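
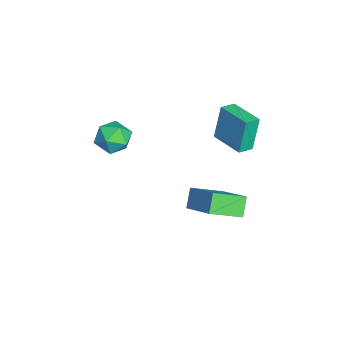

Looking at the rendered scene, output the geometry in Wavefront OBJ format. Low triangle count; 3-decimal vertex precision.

v -3.223 1.377 -1.831
v -3.588 1.683 0.049
v -1.858 2.532 -1.755
v -2.223 2.838 0.126
v -2.697 0.742 -1.626
v -3.062 1.048 0.255
v -1.332 1.897 -1.549
v -1.697 2.203 0.331
v -2.384 -3.665 -1.189
v -1.882 -3.057 -0.593
v -1.318 -4.823 -0.907
v -0.816 -4.215 -0.311
v -1.706 -4.547 -0.041
v -2.365 -3.832 -0.215
v -0.835 -4.048 -1.285
v -1.494 -3.333 -1.459
v -0.924 -3.294 -0.653
v -1.463 -3.603 0.117
v -1.737 -4.277 -1.617
v -2.276 -4.586 -0.847
v 0.985 1.176 -2.253
v 1.454 -0.327 -1.537
v 2.49 2.188 -1.118
v 2.959 0.685 -0.401
v 1.701 1.015 -3.059
v 2.17 -0.488 -2.342
v 3.206 2.027 -1.923
v 3.675 0.524 -1.207
f 2 4 1
f 5 2 1
f 1 4 3
f 3 5 1
f 2 8 4
f 6 2 5
f 6 8 2
f 4 8 3
f 7 5 3
f 3 8 7
f 7 6 5
f 8 6 7
f 9 20 14
f 9 14 10
f 9 10 16
f 9 16 19
f 9 19 20
f 10 14 18
f 14 20 13
f 20 19 11
f 19 16 15
f 16 10 17
f 12 18 13
f 12 13 11
f 12 11 15
f 12 15 17
f 12 17 18
f 13 18 14
f 11 13 20
f 15 11 19
f 17 15 16
f 18 17 10
f 22 24 21
f 25 22 21
f 21 24 23
f 23 25 21
f 22 28 24
f 26 22 25
f 26 28 22
f 24 28 23
f 27 25 23
f 23 28 27
f 27 26 25
f 28 26 27



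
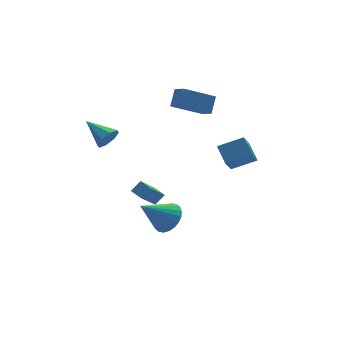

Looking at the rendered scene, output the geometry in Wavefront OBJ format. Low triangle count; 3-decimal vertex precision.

v 2.073 -4.053 2.575
v 2.068 -3.038 3.321
v 2.901 -3.091 1.271
v 2.896 -2.076 2.017
v 3.444 -4.464 3.143
v 3.439 -3.449 3.889
v 4.272 -3.502 1.839
v 4.267 -2.487 2.585
v 4.556 3.951 1.035
v 4.724 3.064 1.532
v 2.662 4.172 2.07
v 2.83 3.286 2.567
v 5.13 4.574 1.953
v 5.298 3.688 2.45
v 3.236 4.796 2.988
v 3.404 3.909 3.485
v -0.798 -2.959 -1.657
v -0.112 -3.038 -0.907
v -2.382 -2.921 -0.203
v -0.138 -2.643 -0.947
v -0.266 -2.296 -1.095
v -0.474 -2.05 -1.328
v -0.732 -1.942 -1.611
v -1 -1.99 -1.902
v -1.237 -2.185 -2.155
v -1.408 -2.498 -2.332
v -1.485 -2.881 -2.407
v -1.459 -3.276 -2.367
v -1.331 -3.623 -2.22
v -1.123 -3.869 -1.986
v -0.865 -3.976 -1.703
v -0.597 -3.929 -1.412
v -0.36 -3.734 -1.159
v -0.189 -3.421 -0.982
v -0.654 0.96 -2.684
v -0.027 1.044 -2.116
v -0.905 1.712 -2.519
v -0.278 1.796 -1.951
v 0.558 1.684 -4.129
v 1.185 1.768 -3.561
v 0.307 2.436 -3.964
v 0.934 2.52 -3.396
v -2.248 1.646 2.256
v -1.744 1.571 2.873
v -2.912 3.154 2.984
v -1.505 1.898 2.414
v -1.702 2.077 1.862
v -2.218 2.005 1.542
v -2.752 1.722 1.64
v -2.991 1.395 2.099
v -2.795 1.216 2.651
v -2.279 1.288 2.971
f 2 4 1
f 5 2 1
f 1 4 3
f 3 5 1
f 2 8 4
f 6 2 5
f 6 8 2
f 4 8 3
f 7 5 3
f 3 8 7
f 7 6 5
f 8 6 7
f 10 12 9
f 13 10 9
f 9 12 11
f 11 13 9
f 10 16 12
f 14 10 13
f 14 16 10
f 12 16 11
f 15 13 11
f 11 16 15
f 15 14 13
f 16 14 15
f 18 17 20
f 18 20 19
f 20 17 21
f 20 21 19
f 21 17 22
f 21 22 19
f 22 17 23
f 22 23 19
f 23 17 24
f 23 24 19
f 24 17 25
f 24 25 19
f 25 17 26
f 25 26 19
f 26 17 27
f 26 27 19
f 27 17 28
f 27 28 19
f 28 17 29
f 28 29 19
f 29 17 30
f 29 30 19
f 30 17 31
f 30 31 19
f 31 17 32
f 31 32 19
f 32 17 33
f 32 33 19
f 33 17 34
f 33 34 19
f 34 17 18
f 34 18 19
f 36 38 35
f 39 36 35
f 35 38 37
f 37 39 35
f 36 42 38
f 40 36 39
f 40 42 36
f 38 42 37
f 41 39 37
f 37 42 41
f 41 40 39
f 42 40 41
f 44 43 46
f 44 46 45
f 46 43 47
f 46 47 45
f 47 43 48
f 47 48 45
f 48 43 49
f 48 49 45
f 49 43 50
f 49 50 45
f 50 43 51
f 50 51 45
f 51 43 52
f 51 52 45
f 52 43 44
f 52 44 45



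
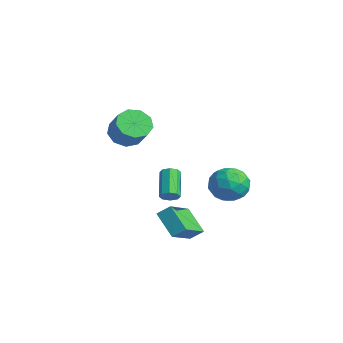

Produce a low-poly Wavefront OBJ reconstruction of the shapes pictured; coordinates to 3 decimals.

v -1.84 -1 -2.312
v -1.437 -0.775 -1.978
v -2.737 -0.055 -0.894
v -3.14 -0.28 -1.228
v -1.556 -0.506 -2.3
v -2.856 0.214 -1.215
v -1.842 -0.526 -2.629
v -3.142 0.194 -1.544
v -2.127 -0.824 -2.773
v -3.427 -0.104 -1.688
v -2.243 -1.225 -2.646
v -3.543 -0.505 -1.562
v -2.124 -1.494 -2.325
v -3.424 -0.774 -1.24
v -1.838 -1.474 -1.996
v -3.138 -0.754 -0.911
v -1.553 -1.176 -1.852
v -2.853 -0.456 -0.767
v -1.005 -3.951 3.397
v -0.349 -3.59 2.75
v 0.742 -3.627 3.836
v 0.085 -3.989 4.483
v -0.656 -3.082 3.076
v 0.435 -3.12 4.162
v -1.127 -2.981 3.552
v -0.036 -3.018 4.639
v -1.541 -3.334 3.955
v -0.45 -3.371 5.042
v -1.704 -3.976 4.097
v -0.614 -4.013 5.184
v -1.541 -4.606 3.912
v -0.45 -4.643 4.998
v -1.126 -4.93 3.485
v -0.036 -4.967 4.571
v -0.656 -4.796 3.017
v 0.435 -4.833 4.103
v -0.348 -4.267 2.727
v 0.742 -4.304 3.813
v 1.788 0.391 0.211
v 2.343 0.567 1.198
v 3.177 -0.687 -0.378
v 3.732 -0.511 0.609
v 2.77 -1.134 0.596
v 1.911 -0.468 0.96
v 3.609 0.348 -0.14
v 2.75 1.014 0.224
v 3.468 0.54 0.981
v 2.95 -0.375 1.436
v 2.57 0.255 -0.616
v 2.052 -0.66 -0.161
v 1.944 0.574 0.756
v 3.576 -0.694 0.064
v 3.011 -1.06 0.056
v 3.337 -0.957 0.636
v 1.69 -0.034 0.616
v 2.016 0.069 1.196
v 2.267 -0.931 0.842
v 3.504 -0.189 -0.376
v 3.83 -0.086 0.204
v 2.183 0.837 0.184
v 2.509 0.94 0.764
v 3.253 0.811 -0.022
v 2.931 0.661 1.209
v 3.748 0.028 0.863
v 3.675 0.532 0.423
v 3.17 0.924 0.637
v 2.626 0.123 1.476
v 3.443 -0.511 1.13
v 2.877 -0.877 1.122
v 2.373 -0.485 1.336
v 3.288 0.107 1.349
v 2.077 0.391 -0.31
v 2.894 -0.243 -0.656
v 3.147 0.365 -0.516
v 2.643 0.757 -0.302
v 1.772 -0.148 -0.043
v 2.589 -0.781 -0.389
v 2.35 -1.044 0.183
v 1.845 -0.652 0.397
v 2.232 -0.227 -0.529
v 3.303 -4.443 -0.357
v 3.65 -3.855 0.167
v 2.223 -2.86 -1.417
v 2.57 -2.272 -0.893
v 4.59 -4.268 -1.407
v 4.937 -3.68 -0.883
v 3.51 -2.685 -2.467
v 3.857 -2.097 -1.943
f 2 1 5
f 2 5 3
f 3 5 6
f 3 6 4
f 5 1 7
f 5 7 6
f 6 7 8
f 6 8 4
f 7 1 9
f 7 9 8
f 8 9 10
f 8 10 4
f 9 1 11
f 9 11 10
f 10 11 12
f 10 12 4
f 11 1 13
f 11 13 12
f 12 13 14
f 12 14 4
f 13 1 15
f 13 15 14
f 14 15 16
f 14 16 4
f 15 1 17
f 15 17 16
f 16 17 18
f 16 18 4
f 17 1 2
f 17 2 18
f 18 2 3
f 18 3 4
f 20 19 23
f 20 23 21
f 21 23 24
f 21 24 22
f 23 19 25
f 23 25 24
f 24 25 26
f 24 26 22
f 25 19 27
f 25 27 26
f 26 27 28
f 26 28 22
f 27 19 29
f 27 29 28
f 28 29 30
f 28 30 22
f 29 19 31
f 29 31 30
f 30 31 32
f 30 32 22
f 31 19 33
f 31 33 32
f 32 33 34
f 32 34 22
f 33 19 35
f 33 35 34
f 34 35 36
f 34 36 22
f 35 19 37
f 35 37 36
f 36 37 38
f 36 38 22
f 37 19 20
f 37 20 38
f 38 20 21
f 38 21 22
f 39 76 55
f 76 50 79
f 55 79 44
f 76 79 55
f 39 55 51
f 55 44 56
f 51 56 40
f 55 56 51
f 39 51 60
f 51 40 61
f 60 61 46
f 51 61 60
f 39 60 72
f 60 46 75
f 72 75 49
f 60 75 72
f 39 72 76
f 72 49 80
f 76 80 50
f 72 80 76
f 40 56 67
f 56 44 70
f 67 70 48
f 56 70 67
f 44 79 57
f 79 50 78
f 57 78 43
f 79 78 57
f 50 80 77
f 80 49 73
f 77 73 41
f 80 73 77
f 49 75 74
f 75 46 62
f 74 62 45
f 75 62 74
f 46 61 66
f 61 40 63
f 66 63 47
f 61 63 66
f 42 68 54
f 68 48 69
f 54 69 43
f 68 69 54
f 42 54 52
f 54 43 53
f 52 53 41
f 54 53 52
f 42 52 59
f 52 41 58
f 59 58 45
f 52 58 59
f 42 59 64
f 59 45 65
f 64 65 47
f 59 65 64
f 42 64 68
f 64 47 71
f 68 71 48
f 64 71 68
f 43 69 57
f 69 48 70
f 57 70 44
f 69 70 57
f 41 53 77
f 53 43 78
f 77 78 50
f 53 78 77
f 45 58 74
f 58 41 73
f 74 73 49
f 58 73 74
f 47 65 66
f 65 45 62
f 66 62 46
f 65 62 66
f 48 71 67
f 71 47 63
f 67 63 40
f 71 63 67
f 82 84 81
f 85 82 81
f 81 84 83
f 83 85 81
f 82 88 84
f 86 82 85
f 86 88 82
f 84 88 83
f 87 85 83
f 83 88 87
f 87 86 85
f 88 86 87



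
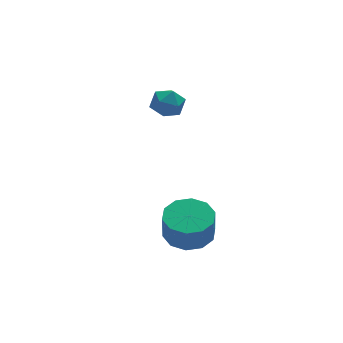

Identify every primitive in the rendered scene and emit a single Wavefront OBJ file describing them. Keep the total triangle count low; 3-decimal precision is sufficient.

v -1.051 1.368 1.638
v -0.536 1.914 1.544
v -0.164 0.586 1.956
v 0.351 1.132 1.862
v -0.142 1.172 2.435
v -0.691 1.655 2.238
v -0.009 0.845 1.262
v -0.558 1.328 1.065
v 0.108 1.591 1.312
v 0.026 1.793 2.037
v -0.726 0.707 1.463
v -0.808 0.909 2.188
v -1.266 -3.149 -2.32
v -0.378 -2.743 -2.156
v -0.486 -2.986 -0.975
v -1.374 -3.391 -1.14
v -0.799 -2.303 -2.104
v -0.907 -2.546 -0.923
v -1.399 -2.185 -2.134
v -1.507 -2.428 -0.954
v -1.948 -2.436 -2.236
v -2.056 -2.679 -1.056
v -2.236 -2.958 -2.37
v -2.344 -3.201 -1.189
v -2.154 -3.554 -2.485
v -2.262 -3.797 -1.304
v -1.733 -3.994 -2.537
v -1.841 -4.237 -1.356
v -1.133 -4.112 -2.506
v -1.241 -4.355 -1.326
v -0.584 -3.861 -2.404
v -0.692 -4.104 -1.224
v -0.296 -3.339 -2.271
v -0.404 -3.582 -1.09
f 1 12 6
f 1 6 2
f 1 2 8
f 1 8 11
f 1 11 12
f 2 6 10
f 6 12 5
f 12 11 3
f 11 8 7
f 8 2 9
f 4 10 5
f 4 5 3
f 4 3 7
f 4 7 9
f 4 9 10
f 5 10 6
f 3 5 12
f 7 3 11
f 9 7 8
f 10 9 2
f 14 13 17
f 14 17 15
f 15 17 18
f 15 18 16
f 17 13 19
f 17 19 18
f 18 19 20
f 18 20 16
f 19 13 21
f 19 21 20
f 20 21 22
f 20 22 16
f 21 13 23
f 21 23 22
f 22 23 24
f 22 24 16
f 23 13 25
f 23 25 24
f 24 25 26
f 24 26 16
f 25 13 27
f 25 27 26
f 26 27 28
f 26 28 16
f 27 13 29
f 27 29 28
f 28 29 30
f 28 30 16
f 29 13 31
f 29 31 30
f 30 31 32
f 30 32 16
f 31 13 33
f 31 33 32
f 32 33 34
f 32 34 16
f 33 13 14
f 33 14 34
f 34 14 15
f 34 15 16



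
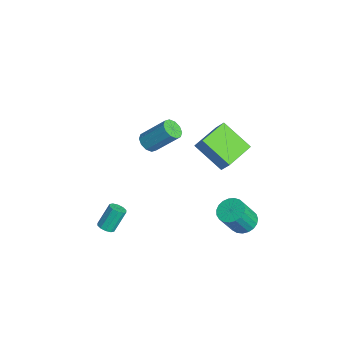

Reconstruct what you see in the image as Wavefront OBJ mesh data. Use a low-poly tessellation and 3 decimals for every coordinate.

v -1.466 -0.678 2.316
v -1.069 -1.141 2.57
v -0.537 0.075 3.957
v -0.934 0.538 3.704
v -0.854 -0.925 2.298
v -0.322 0.291 3.686
v -0.873 -0.615 2.034
v -0.341 0.601 3.421
v -1.118 -0.329 1.877
v -0.586 0.887 3.265
v -1.496 -0.176 1.888
v -0.964 1.039 3.276
v -1.863 -0.215 2.063
v -1.331 1.001 3.45
v -2.078 -0.431 2.334
v -1.546 0.785 3.722
v -2.059 -0.741 2.599
v -1.527 0.475 3.986
v -1.814 -1.027 2.755
v -1.282 0.189 4.143
v -1.436 -1.179 2.744
v -0.904 0.036 4.132
v -4.43 3.699 0.171
v -3.872 4.014 1.04
v -3.182 4.926 -1.077
v -2.624 5.242 -0.208
v -3.216 2.218 -0.072
v -2.658 2.534 0.797
v -1.968 3.446 -1.32
v -1.41 3.761 -0.451
v -0.255 -3.276 -3.454
v 0.041 -3.608 -3.186
v -0.268 -2.877 -1.937
v -0.565 -2.544 -2.206
v 0.228 -3.365 -3.283
v -0.082 -2.633 -2.034
v 0.229 -3.087 -3.445
v -0.08 -2.355 -2.196
v 0.046 -2.882 -3.611
v -0.264 -2.15 -2.362
v -0.252 -2.827 -3.717
v -0.562 -2.095 -2.468
v -0.552 -2.943 -3.723
v -0.861 -2.212 -2.474
v -0.738 -3.187 -3.626
v -1.048 -2.455 -2.377
v -0.74 -3.465 -3.464
v -1.049 -2.733 -2.215
v -0.556 -3.67 -3.298
v -0.866 -2.938 -2.049
v -0.258 -3.725 -3.192
v -0.568 -2.993 -1.943
v 0.883 4.032 -3.319
v 1.415 3.54 -3.726
v 1.828 2.697 -2.167
v 1.297 3.188 -1.761
v 1.616 3.806 -3.636
v 2.03 2.963 -2.077
v 1.691 4.11 -3.492
v 2.105 3.267 -1.933
v 1.627 4.401 -3.317
v 2.04 3.558 -1.758
v 1.433 4.628 -3.143
v 1.847 3.784 -1.584
v 1.145 4.751 -3
v 1.559 3.908 -1.441
v 0.811 4.751 -2.911
v 1.225 3.908 -1.352
v 0.49 4.626 -2.894
v 0.904 3.783 -1.335
v 0.237 4.398 -2.95
v 0.65 3.555 -1.391
v 0.095 4.107 -3.07
v 0.509 3.264 -1.511
v 0.09 3.803 -3.233
v 0.504 2.96 -1.674
v 0.222 3.538 -3.411
v 0.636 2.695 -1.852
v 0.468 3.359 -3.573
v 0.882 2.516 -2.014
v 0.786 3.296 -3.692
v 1.2 2.453 -2.133
v 1.121 3.36 -3.746
v 1.535 2.517 -2.187
f 2 1 5
f 2 5 3
f 3 5 6
f 3 6 4
f 5 1 7
f 5 7 6
f 6 7 8
f 6 8 4
f 7 1 9
f 7 9 8
f 8 9 10
f 8 10 4
f 9 1 11
f 9 11 10
f 10 11 12
f 10 12 4
f 11 1 13
f 11 13 12
f 12 13 14
f 12 14 4
f 13 1 15
f 13 15 14
f 14 15 16
f 14 16 4
f 15 1 17
f 15 17 16
f 16 17 18
f 16 18 4
f 17 1 19
f 17 19 18
f 18 19 20
f 18 20 4
f 19 1 21
f 19 21 20
f 20 21 22
f 20 22 4
f 21 1 2
f 21 2 22
f 22 2 3
f 22 3 4
f 24 26 23
f 27 24 23
f 23 26 25
f 25 27 23
f 24 30 26
f 28 24 27
f 28 30 24
f 26 30 25
f 29 27 25
f 25 30 29
f 29 28 27
f 30 28 29
f 32 31 35
f 32 35 33
f 33 35 36
f 33 36 34
f 35 31 37
f 35 37 36
f 36 37 38
f 36 38 34
f 37 31 39
f 37 39 38
f 38 39 40
f 38 40 34
f 39 31 41
f 39 41 40
f 40 41 42
f 40 42 34
f 41 31 43
f 41 43 42
f 42 43 44
f 42 44 34
f 43 31 45
f 43 45 44
f 44 45 46
f 44 46 34
f 45 31 47
f 45 47 46
f 46 47 48
f 46 48 34
f 47 31 49
f 47 49 48
f 48 49 50
f 48 50 34
f 49 31 51
f 49 51 50
f 50 51 52
f 50 52 34
f 51 31 32
f 51 32 52
f 52 32 33
f 52 33 34
f 54 53 57
f 54 57 55
f 55 57 58
f 55 58 56
f 57 53 59
f 57 59 58
f 58 59 60
f 58 60 56
f 59 53 61
f 59 61 60
f 60 61 62
f 60 62 56
f 61 53 63
f 61 63 62
f 62 63 64
f 62 64 56
f 63 53 65
f 63 65 64
f 64 65 66
f 64 66 56
f 65 53 67
f 65 67 66
f 66 67 68
f 66 68 56
f 67 53 69
f 67 69 68
f 68 69 70
f 68 70 56
f 69 53 71
f 69 71 70
f 70 71 72
f 70 72 56
f 71 53 73
f 71 73 72
f 72 73 74
f 72 74 56
f 73 53 75
f 73 75 74
f 74 75 76
f 74 76 56
f 75 53 77
f 75 77 76
f 76 77 78
f 76 78 56
f 77 53 79
f 77 79 78
f 78 79 80
f 78 80 56
f 79 53 81
f 79 81 80
f 80 81 82
f 80 82 56
f 81 53 83
f 81 83 82
f 82 83 84
f 82 84 56
f 83 53 54
f 83 54 84
f 84 54 55
f 84 55 56



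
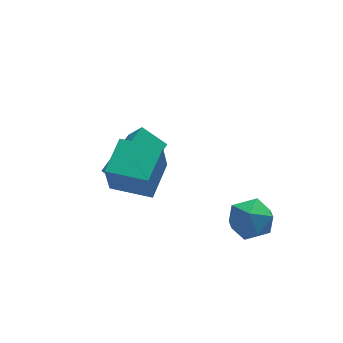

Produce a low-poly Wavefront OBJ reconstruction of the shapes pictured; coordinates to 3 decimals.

v -0.665 0.644 -1.21
v -1.471 1.269 -0.488
v 0.834 2.191 -0.878
v 0.028 2.817 -0.155
v -0.288 0.083 -0.305
v -1.094 0.709 0.418
v 1.211 1.631 0.028
v 0.405 2.256 0.75
v 2.598 -1.949 -0.651
v 3.271 -1.494 -1.213
v 3.109 -3.366 -1.187
v 3.782 -2.911 -1.749
v 3.875 -2.905 -0.766
v 3.559 -2.029 -0.434
v 2.821 -2.831 -1.966
v 2.505 -1.955 -1.634
v 3.408 -2.039 -2.026
v 4.06 -2.084 -1.285
v 2.32 -2.776 -1.115
v 2.972 -2.821 -0.374
v -0.523 -2.353 1.242
v -0.778 -2.699 2.679
v -1.849 -1.388 1.239
v -2.104 -1.734 2.676
v 0.384 -1.106 1.704
v 0.129 -1.452 3.141
v -0.942 -0.141 1.701
v -1.197 -0.487 3.138
f 2 4 1
f 5 2 1
f 1 4 3
f 3 5 1
f 2 8 4
f 6 2 5
f 6 8 2
f 4 8 3
f 7 5 3
f 3 8 7
f 7 6 5
f 8 6 7
f 9 20 14
f 9 14 10
f 9 10 16
f 9 16 19
f 9 19 20
f 10 14 18
f 14 20 13
f 20 19 11
f 19 16 15
f 16 10 17
f 12 18 13
f 12 13 11
f 12 11 15
f 12 15 17
f 12 17 18
f 13 18 14
f 11 13 20
f 15 11 19
f 17 15 16
f 18 17 10
f 22 24 21
f 25 22 21
f 21 24 23
f 23 25 21
f 22 28 24
f 26 22 25
f 26 28 22
f 24 28 23
f 27 25 23
f 23 28 27
f 27 26 25
f 28 26 27



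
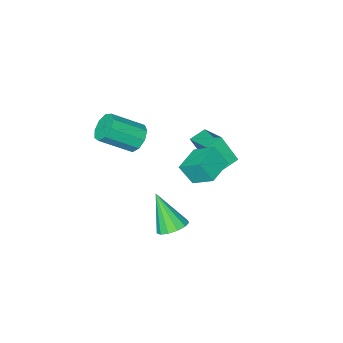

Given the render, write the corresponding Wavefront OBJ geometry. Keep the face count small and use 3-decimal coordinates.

v -1.597 2.708 -1.377
v -2.006 3.773 -0.6
v -0.288 3.333 -1.543
v -0.697 4.397 -0.766
v -1.203 2.143 -0.394
v -1.612 3.207 0.383
v 0.106 2.767 -0.56
v -0.303 3.832 0.217
v 0.54 2.909 -4.841
v 1.147 3.411 -4.58
v 0.72 1.751 -3.039
v 0.747 3.594 -4.422
v 0.281 3.56 -4.397
v -0.102 3.319 -4.514
v -0.282 2.948 -4.734
v -0.2 2.564 -4.989
v 0.116 2.29 -5.197
v 0.568 2.212 -5.292
v 1.01 2.355 -5.244
v 1.304 2.674 -5.068
v 1.355 3.068 -4.82
v -3.74 0.909 -2.768
v -3.476 2.613 -1.994
v -2.85 0.909 -3.071
v -2.587 2.613 -2.297
v -3.253 0.187 -1.343
v -2.99 1.891 -0.569
v -2.364 0.187 -1.646
v -2.1 1.891 -0.872
v 1.236 1.029 0.91
v 1.776 1.42 0.451
v 3.165 0.721 1.49
v 2.624 0.331 1.95
v 1.621 1.741 0.875
v 3.009 1.042 1.914
v 1.285 1.729 1.315
v 2.673 1.03 2.355
v 0.926 1.39 1.566
v 2.314 0.691 2.606
v 0.712 0.882 1.51
v 2.101 0.183 2.55
v 0.743 0.443 1.174
v 2.132 -0.256 2.213
v 1.005 0.278 0.714
v 2.393 -0.421 1.753
v 1.375 0.465 0.346
v 2.763 -0.233 1.385
v 1.679 0.916 0.242
v 3.068 0.218 1.281
f 2 4 1
f 5 2 1
f 1 4 3
f 3 5 1
f 2 8 4
f 6 2 5
f 6 8 2
f 4 8 3
f 7 5 3
f 3 8 7
f 7 6 5
f 8 6 7
f 10 9 12
f 10 12 11
f 12 9 13
f 12 13 11
f 13 9 14
f 13 14 11
f 14 9 15
f 14 15 11
f 15 9 16
f 15 16 11
f 16 9 17
f 16 17 11
f 17 9 18
f 17 18 11
f 18 9 19
f 18 19 11
f 19 9 20
f 19 20 11
f 20 9 21
f 20 21 11
f 21 9 10
f 21 10 11
f 23 25 22
f 26 23 22
f 22 25 24
f 24 26 22
f 23 29 25
f 27 23 26
f 27 29 23
f 25 29 24
f 28 26 24
f 24 29 28
f 28 27 26
f 29 27 28
f 31 30 34
f 31 34 32
f 32 34 35
f 32 35 33
f 34 30 36
f 34 36 35
f 35 36 37
f 35 37 33
f 36 30 38
f 36 38 37
f 37 38 39
f 37 39 33
f 38 30 40
f 38 40 39
f 39 40 41
f 39 41 33
f 40 30 42
f 40 42 41
f 41 42 43
f 41 43 33
f 42 30 44
f 42 44 43
f 43 44 45
f 43 45 33
f 44 30 46
f 44 46 45
f 45 46 47
f 45 47 33
f 46 30 48
f 46 48 47
f 47 48 49
f 47 49 33
f 48 30 31
f 48 31 49
f 49 31 32
f 49 32 33



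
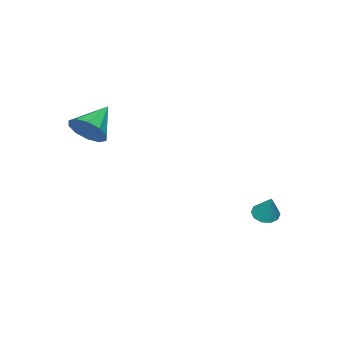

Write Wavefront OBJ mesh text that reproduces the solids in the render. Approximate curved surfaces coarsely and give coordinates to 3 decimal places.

v 2.634 -2.497 2.37
v 3.114 -2.688 3.144
v 1.206 -2.603 3.23
v 3.051 -2.118 3.11
v 2.829 -1.692 2.794
v 2.533 -1.574 2.316
v 2.275 -1.808 1.859
v 2.154 -2.305 1.597
v 2.217 -2.875 1.63
v 2.439 -3.301 1.946
v 2.735 -3.42 2.424
v 2.993 -3.185 2.882
v -3.253 2.269 -3.312
v -2.839 1.801 -3.233
v -2.827 2.851 -2.088
v -2.662 2.086 -3.43
v -2.711 2.441 -3.582
v -2.967 2.731 -3.631
v -3.332 2.844 -3.557
v -3.667 2.738 -3.39
v -3.844 2.452 -3.193
v -3.795 2.097 -3.041
v -3.539 1.808 -2.993
v -3.174 1.694 -3.066
f 2 1 4
f 2 4 3
f 4 1 5
f 4 5 3
f 5 1 6
f 5 6 3
f 6 1 7
f 6 7 3
f 7 1 8
f 7 8 3
f 8 1 9
f 8 9 3
f 9 1 10
f 9 10 3
f 10 1 11
f 10 11 3
f 11 1 12
f 11 12 3
f 12 1 2
f 12 2 3
f 14 13 16
f 14 16 15
f 16 13 17
f 16 17 15
f 17 13 18
f 17 18 15
f 18 13 19
f 18 19 15
f 19 13 20
f 19 20 15
f 20 13 21
f 20 21 15
f 21 13 22
f 21 22 15
f 22 13 23
f 22 23 15
f 23 13 24
f 23 24 15
f 24 13 14
f 24 14 15



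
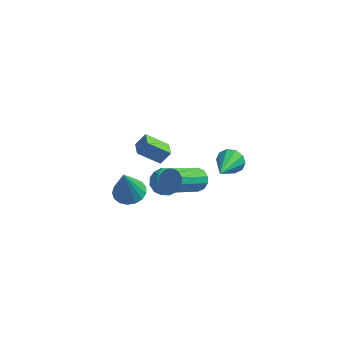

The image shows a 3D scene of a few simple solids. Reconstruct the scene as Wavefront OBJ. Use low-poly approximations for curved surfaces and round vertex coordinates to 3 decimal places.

v 2.261 0.834 0.988
v 2.793 1.001 1.411
v 2.159 -0.874 1.792
v 2.424 1.116 1.608
v 1.994 1.122 1.568
v 1.665 1.019 1.306
v 1.564 0.845 0.923
v 1.729 0.666 0.565
v 2.097 0.552 0.369
v 2.528 0.546 0.409
v 2.856 0.649 0.67
v 2.958 0.823 1.053
v 1.304 -1.781 2.084
v 1.87 -2.005 2.2
v 1.043 -3.442 3.472
v 0.476 -3.219 3.356
v 1.811 -1.758 2.44
v 0.983 -3.196 3.712
v 1.59 -1.519 2.567
v 0.763 -2.956 3.839
v 1.279 -1.363 2.541
v 0.451 -2.8 3.813
v 0.975 -1.34 2.37
v 0.148 -2.777 3.641
v 0.776 -1.457 2.108
v -0.051 -2.894 3.379
v 0.744 -1.677 1.838
v -0.083 -3.114 3.11
v 0.89 -1.93 1.647
v 0.063 -3.367 2.918
v 1.167 -2.136 1.594
v 0.34 -3.574 2.866
v 1.488 -2.229 1.697
v 0.66 -3.667 2.969
v 1.75 -2.18 1.923
v 0.922 -3.618 3.195
v -2.835 2.777 -1.902
v -2.391 3.073 -1.24
v -3.143 3.526 -2.03
v -2.699 3.822 -1.368
v -1.741 3.078 -2.772
v -1.297 3.374 -2.11
v -2.049 3.827 -2.9
v -1.605 4.123 -2.238
v -2.538 0.395 -2.421
v -1.789 0.038 -2.439
v -2.682 0.005 -0.639
v -1.711 0.418 -2.349
v -1.824 0.792 -2.277
v -2.099 1.075 -2.237
v -2.476 1.202 -2.24
v -2.866 1.145 -2.284
v -3.182 0.915 -2.359
v -3.35 0.567 -2.449
v -3.332 0.179 -2.532
v -3.132 -0.16 -2.59
v -2.796 -0.371 -2.609
v -2.401 -0.407 -2.585
v -2.038 -0.259 -2.524
v -0.985 0.698 -0.599
v -0.247 0.586 -0.283
v -1.033 -0.566 -0.937
v -0.295 -0.678 -0.621
v -0.924 -0.525 -0.135
v -0.895 0.256 0.074
v -0.385 -0.236 -1.294
v -0.356 0.545 -1.085
v 0.123 0.009 -0.713
v -0.21 -0.17 0.003
v -1.07 0.19 -1.223
v -1.403 0.011 -0.507
v -0.612 0.753 -0.411
v -0.668 -0.733 -0.809
v -1.038 -0.643 -0.523
v -0.605 -0.709 -0.338
v -0.992 0.559 -0.201
v -0.559 0.493 -0.016
v -0.957 -0.16 0.071
v -0.721 -0.473 -1.204
v -0.288 -0.539 -1.019
v -0.675 0.729 -0.882
v -0.242 0.663 -0.697
v -0.323 0.18 -1.291
v 0.039 0.348 -0.478
v 0.011 -0.395 -0.677
v -0.042 -0.136 -1.072
v -0.024 0.324 -0.949
v -0.157 0.243 -0.058
v -0.185 -0.501 -0.256
v -0.555 -0.411 0.029
v -0.537 0.049 0.152
v 0.061 -0.097 -0.31
v -1.095 0.521 -0.964
v -1.123 -0.223 -1.162
v -0.743 -0.029 -1.372
v -0.725 0.431 -1.249
v -1.291 0.415 -0.543
v -1.319 -0.328 -0.742
v -1.256 -0.304 -0.271
v -1.238 0.156 -0.148
v -1.341 0.117 -0.91
f 2 1 4
f 2 4 3
f 4 1 5
f 4 5 3
f 5 1 6
f 5 6 3
f 6 1 7
f 6 7 3
f 7 1 8
f 7 8 3
f 8 1 9
f 8 9 3
f 9 1 10
f 9 10 3
f 10 1 11
f 10 11 3
f 11 1 12
f 11 12 3
f 12 1 2
f 12 2 3
f 14 13 17
f 14 17 15
f 15 17 18
f 15 18 16
f 17 13 19
f 17 19 18
f 18 19 20
f 18 20 16
f 19 13 21
f 19 21 20
f 20 21 22
f 20 22 16
f 21 13 23
f 21 23 22
f 22 23 24
f 22 24 16
f 23 13 25
f 23 25 24
f 24 25 26
f 24 26 16
f 25 13 27
f 25 27 26
f 26 27 28
f 26 28 16
f 27 13 29
f 27 29 28
f 28 29 30
f 28 30 16
f 29 13 31
f 29 31 30
f 30 31 32
f 30 32 16
f 31 13 33
f 31 33 32
f 32 33 34
f 32 34 16
f 33 13 35
f 33 35 34
f 34 35 36
f 34 36 16
f 35 13 14
f 35 14 36
f 36 14 15
f 36 15 16
f 38 40 37
f 41 38 37
f 37 40 39
f 39 41 37
f 38 44 40
f 42 38 41
f 42 44 38
f 40 44 39
f 43 41 39
f 39 44 43
f 43 42 41
f 44 42 43
f 46 45 48
f 46 48 47
f 48 45 49
f 48 49 47
f 49 45 50
f 49 50 47
f 50 45 51
f 50 51 47
f 51 45 52
f 51 52 47
f 52 45 53
f 52 53 47
f 53 45 54
f 53 54 47
f 54 45 55
f 54 55 47
f 55 45 56
f 55 56 47
f 56 45 57
f 56 57 47
f 57 45 58
f 57 58 47
f 58 45 59
f 58 59 47
f 59 45 46
f 59 46 47
f 60 97 76
f 97 71 100
f 76 100 65
f 97 100 76
f 60 76 72
f 76 65 77
f 72 77 61
f 76 77 72
f 60 72 81
f 72 61 82
f 81 82 67
f 72 82 81
f 60 81 93
f 81 67 96
f 93 96 70
f 81 96 93
f 60 93 97
f 93 70 101
f 97 101 71
f 93 101 97
f 61 77 88
f 77 65 91
f 88 91 69
f 77 91 88
f 65 100 78
f 100 71 99
f 78 99 64
f 100 99 78
f 71 101 98
f 101 70 94
f 98 94 62
f 101 94 98
f 70 96 95
f 96 67 83
f 95 83 66
f 96 83 95
f 67 82 87
f 82 61 84
f 87 84 68
f 82 84 87
f 63 89 75
f 89 69 90
f 75 90 64
f 89 90 75
f 63 75 73
f 75 64 74
f 73 74 62
f 75 74 73
f 63 73 80
f 73 62 79
f 80 79 66
f 73 79 80
f 63 80 85
f 80 66 86
f 85 86 68
f 80 86 85
f 63 85 89
f 85 68 92
f 89 92 69
f 85 92 89
f 64 90 78
f 90 69 91
f 78 91 65
f 90 91 78
f 62 74 98
f 74 64 99
f 98 99 71
f 74 99 98
f 66 79 95
f 79 62 94
f 95 94 70
f 79 94 95
f 68 86 87
f 86 66 83
f 87 83 67
f 86 83 87
f 69 92 88
f 92 68 84
f 88 84 61
f 92 84 88



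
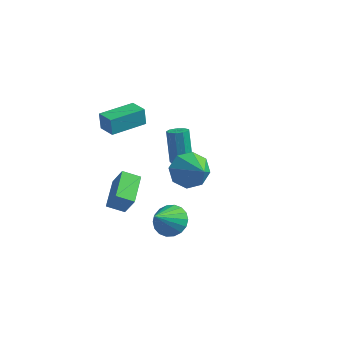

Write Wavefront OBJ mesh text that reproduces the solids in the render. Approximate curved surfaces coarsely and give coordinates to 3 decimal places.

v -0.971 1.877 -1.923
v -0.637 2.326 -1.92
v -1.114 2.672 -0.135
v -1.449 2.223 -0.137
v -0.989 2.425 -2.034
v -1.466 2.772 -0.249
v -1.333 2.268 -2.095
v -1.81 2.614 -0.31
v -1.508 1.928 -2.076
v -1.985 2.274 -0.291
v -1.431 1.563 -1.985
v -1.909 1.91 -0.2
v -1.14 1.346 -1.865
v -1.617 1.692 -0.079
v -0.769 1.377 -1.772
v -1.247 1.723 0.014
v -0.494 1.642 -1.749
v -0.971 1.988 0.036
v -0.441 2.017 -1.808
v -0.919 2.363 -0.023
v 0.932 -1.51 -3.437
v 1.852 -1.512 -3.453
v 0.948 -2.77 -2.403
v 1.767 -1.259 -3.143
v 1.516 -1.055 -2.891
v 1.15 -0.941 -2.748
v 0.741 -0.94 -2.741
v 0.369 -1.053 -2.872
v 0.109 -1.255 -3.115
v 0.013 -1.508 -3.422
v 0.098 -1.762 -3.732
v 0.349 -1.966 -3.983
v 0.715 -2.079 -4.127
v 1.124 -2.08 -4.134
v 1.496 -1.968 -4.003
v 1.755 -1.765 -3.76
v 3.123 -3.004 1.774
v 3.699 -2.838 0.973
v 4.417 -3.676 2.566
v 3.704 -2.251 1.464
v 3.369 -2.104 2.136
v 2.889 -2.484 2.596
v 2.547 -3.169 2.574
v 2.542 -3.756 2.083
v 2.877 -3.903 1.411
v 3.357 -3.523 0.951
v -2.183 -2.64 2.267
v -2.256 -2.655 3.214
v -1.601 -0.896 2.34
v -1.674 -0.911 3.287
v -1.266 -2.949 2.333
v -1.339 -2.964 3.28
v -0.684 -1.205 2.406
v -0.757 -1.22 3.353
v -1.809 -1.446 -4.062
v -2.52 -1.982 -3.652
v -2.609 0.066 -3.471
v -3.32 -0.47 -3.061
v -1.16 -1.51 -3.019
v -1.871 -2.046 -2.609
v -1.96 0.002 -2.428
v -2.671 -0.534 -2.018
f 2 1 5
f 2 5 3
f 3 5 6
f 3 6 4
f 5 1 7
f 5 7 6
f 6 7 8
f 6 8 4
f 7 1 9
f 7 9 8
f 8 9 10
f 8 10 4
f 9 1 11
f 9 11 10
f 10 11 12
f 10 12 4
f 11 1 13
f 11 13 12
f 12 13 14
f 12 14 4
f 13 1 15
f 13 15 14
f 14 15 16
f 14 16 4
f 15 1 17
f 15 17 16
f 16 17 18
f 16 18 4
f 17 1 19
f 17 19 18
f 18 19 20
f 18 20 4
f 19 1 2
f 19 2 20
f 20 2 3
f 20 3 4
f 22 21 24
f 22 24 23
f 24 21 25
f 24 25 23
f 25 21 26
f 25 26 23
f 26 21 27
f 26 27 23
f 27 21 28
f 27 28 23
f 28 21 29
f 28 29 23
f 29 21 30
f 29 30 23
f 30 21 31
f 30 31 23
f 31 21 32
f 31 32 23
f 32 21 33
f 32 33 23
f 33 21 34
f 33 34 23
f 34 21 35
f 34 35 23
f 35 21 36
f 35 36 23
f 36 21 22
f 36 22 23
f 38 37 40
f 38 40 39
f 40 37 41
f 40 41 39
f 41 37 42
f 41 42 39
f 42 37 43
f 42 43 39
f 43 37 44
f 43 44 39
f 44 37 45
f 44 45 39
f 45 37 46
f 45 46 39
f 46 37 38
f 46 38 39
f 48 50 47
f 51 48 47
f 47 50 49
f 49 51 47
f 48 54 50
f 52 48 51
f 52 54 48
f 50 54 49
f 53 51 49
f 49 54 53
f 53 52 51
f 54 52 53
f 56 58 55
f 59 56 55
f 55 58 57
f 57 59 55
f 56 62 58
f 60 56 59
f 60 62 56
f 58 62 57
f 61 59 57
f 57 62 61
f 61 60 59
f 62 60 61



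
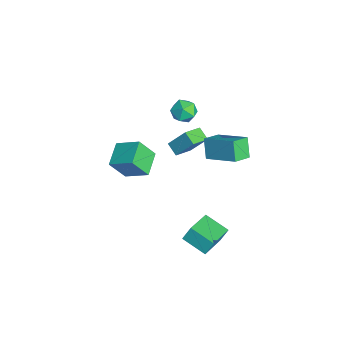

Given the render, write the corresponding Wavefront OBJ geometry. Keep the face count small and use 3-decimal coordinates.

v -1.762 -0.949 0.417
v -1.42 -0.011 1.693
v -2.552 0.023 -0.086
v -2.21 0.961 1.19
v -1.05 -0.601 -0.03
v -0.708 0.337 1.246
v -1.84 0.371 -0.533
v -1.498 1.309 0.743
v 1.364 0.575 3.874
v 2.687 1.955 4.766
v 0.711 1.49 3.426
v 2.034 2.87 4.318
v 2.106 0.57 2.782
v 3.429 1.95 3.674
v 1.453 1.485 2.334
v 2.776 2.865 3.226
v 2.696 0.028 -2.883
v 2.632 0.505 -2.018
v 3.714 1.138 -3.42
v 3.651 1.615 -2.555
v 4.309 -1.095 -2.145
v 4.246 -0.618 -1.28
v 5.328 0.015 -2.682
v 5.264 0.492 -1.817
v -3.338 0.807 2.414
v -2.629 0.709 1.879
v -4.011 -0.269 1.721
v -3.302 -0.367 1.186
v -3.244 -0.589 2.049
v -2.828 0.076 2.478
v -3.812 0.364 1.122
v -3.396 1.029 1.551
v -2.922 0.435 1.08
v -2.571 -0.154 1.654
v -4.069 0.594 1.946
v -3.718 0.005 2.52
v 0.182 -3.674 -0.24
v 0.24 -4.59 1.119
v -1.203 -3.071 0.225
v -1.145 -3.987 1.584
v 0.965 -2.473 0.536
v 1.023 -3.389 1.895
v -0.42 -1.87 1.001
v -0.362 -2.786 2.36
f 2 4 1
f 5 2 1
f 1 4 3
f 3 5 1
f 2 8 4
f 6 2 5
f 6 8 2
f 4 8 3
f 7 5 3
f 3 8 7
f 7 6 5
f 8 6 7
f 10 12 9
f 13 10 9
f 9 12 11
f 11 13 9
f 10 16 12
f 14 10 13
f 14 16 10
f 12 16 11
f 15 13 11
f 11 16 15
f 15 14 13
f 16 14 15
f 18 20 17
f 21 18 17
f 17 20 19
f 19 21 17
f 18 24 20
f 22 18 21
f 22 24 18
f 20 24 19
f 23 21 19
f 19 24 23
f 23 22 21
f 24 22 23
f 25 36 30
f 25 30 26
f 25 26 32
f 25 32 35
f 25 35 36
f 26 30 34
f 30 36 29
f 36 35 27
f 35 32 31
f 32 26 33
f 28 34 29
f 28 29 27
f 28 27 31
f 28 31 33
f 28 33 34
f 29 34 30
f 27 29 36
f 31 27 35
f 33 31 32
f 34 33 26
f 38 40 37
f 41 38 37
f 37 40 39
f 39 41 37
f 38 44 40
f 42 38 41
f 42 44 38
f 40 44 39
f 43 41 39
f 39 44 43
f 43 42 41
f 44 42 43



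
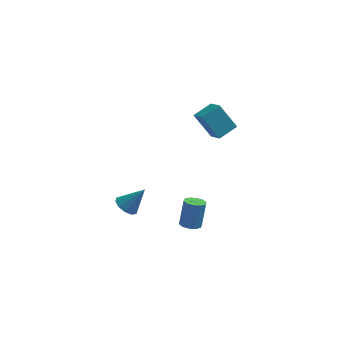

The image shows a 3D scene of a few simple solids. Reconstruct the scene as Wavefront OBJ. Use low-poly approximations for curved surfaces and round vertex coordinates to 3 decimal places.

v 0.412 3.811 1.951
v -0.673 4.17 3.543
v 1.396 4.688 2.424
v 0.311 5.046 4.016
v 0.989 2.834 2.564
v -0.096 3.192 4.156
v 1.973 3.71 3.037
v 0.888 4.069 4.629
v -0.186 -4.146 0.454
v 0.234 -3.68 0.247
v 0.446 -3.148 1.88
v 0.026 -3.614 2.086
v -0.142 -3.522 0.245
v 0.07 -2.99 1.877
v -0.535 -3.601 0.322
v -0.322 -3.069 1.954
v -0.794 -3.889 0.449
v -0.582 -3.357 2.082
v -0.821 -4.275 0.578
v -0.609 -3.743 2.211
v -0.606 -4.612 0.66
v -0.394 -4.08 2.293
v -0.23 -4.77 0.663
v -0.018 -4.238 2.295
v 0.162 -4.691 0.586
v 0.375 -4.159 2.218
v 0.422 -4.403 0.458
v 0.634 -3.871 2.091
v 0.449 -4.017 0.329
v 0.661 -3.485 1.962
v -4.11 -1.772 -0.203
v -3.491 -1.616 -0.702
v -3.05 -1.548 1.183
v -3.719 -1.182 -0.598
v -4.096 -0.974 -0.343
v -4.479 -1.071 -0.035
v -4.721 -1.435 0.209
v -4.729 -1.928 0.295
v -4.501 -2.361 0.191
v -4.124 -2.57 -0.064
v -3.742 -2.473 -0.372
v -3.5 -2.109 -0.616
f 2 4 1
f 5 2 1
f 1 4 3
f 3 5 1
f 2 8 4
f 6 2 5
f 6 8 2
f 4 8 3
f 7 5 3
f 3 8 7
f 7 6 5
f 8 6 7
f 10 9 13
f 10 13 11
f 11 13 14
f 11 14 12
f 13 9 15
f 13 15 14
f 14 15 16
f 14 16 12
f 15 9 17
f 15 17 16
f 16 17 18
f 16 18 12
f 17 9 19
f 17 19 18
f 18 19 20
f 18 20 12
f 19 9 21
f 19 21 20
f 20 21 22
f 20 22 12
f 21 9 23
f 21 23 22
f 22 23 24
f 22 24 12
f 23 9 25
f 23 25 24
f 24 25 26
f 24 26 12
f 25 9 27
f 25 27 26
f 26 27 28
f 26 28 12
f 27 9 29
f 27 29 28
f 28 29 30
f 28 30 12
f 29 9 10
f 29 10 30
f 30 10 11
f 30 11 12
f 32 31 34
f 32 34 33
f 34 31 35
f 34 35 33
f 35 31 36
f 35 36 33
f 36 31 37
f 36 37 33
f 37 31 38
f 37 38 33
f 38 31 39
f 38 39 33
f 39 31 40
f 39 40 33
f 40 31 41
f 40 41 33
f 41 31 42
f 41 42 33
f 42 31 32
f 42 32 33



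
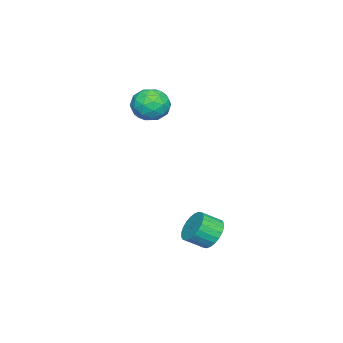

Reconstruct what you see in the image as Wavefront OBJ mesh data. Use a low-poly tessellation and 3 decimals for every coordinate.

v -4.129 -1.196 3.542
v -3.482 -1.153 4.538
v -2.738 -2.207 2.682
v -2.091 -2.164 3.678
v -3.089 -2.809 3.645
v -3.948 -2.184 4.176
v -2.272 -1.176 3.044
v -3.131 -0.551 3.575
v -2.334 -1.141 4.23
v -2.839 -2.15 4.601
v -3.381 -1.21 2.619
v -3.886 -2.219 2.99
v -3.927 -1.085 4.115
v -2.293 -2.275 3.105
v -2.879 -2.654 3.085
v -2.499 -2.628 3.67
v -4.201 -1.692 3.902
v -3.821 -1.667 4.488
v -3.59 -2.64 3.963
v -2.399 -1.693 2.732
v -2.019 -1.668 3.318
v -3.721 -0.732 3.55
v -3.341 -0.706 4.135
v -2.63 -0.72 3.257
v -2.873 -1.053 4.52
v -2.055 -1.648 4.015
v -2.161 -1.067 3.642
v -2.667 -0.699 3.954
v -3.17 -1.647 4.738
v -2.352 -2.241 4.233
v -2.938 -2.62 4.213
v -3.444 -2.253 4.525
v -2.495 -1.639 4.557
v -3.868 -1.119 2.987
v -3.05 -1.713 2.482
v -2.776 -1.107 2.695
v -3.282 -0.74 3.007
v -4.165 -1.712 3.205
v -3.347 -2.307 2.7
v -3.553 -2.661 3.266
v -4.059 -2.293 3.578
v -3.725 -1.721 2.663
v 0.922 3.616 -3.315
v 1.812 4.095 -3.447
v 2.409 3.184 -2.738
v 1.518 2.704 -2.605
v 1.68 4.268 -3.114
v 2.276 3.356 -2.404
v 1.432 4.341 -2.811
v 2.028 3.43 -2.102
v 1.107 4.304 -2.585
v 1.703 3.393 -1.876
v 0.753 4.162 -2.47
v 1.349 3.251 -1.761
v 0.425 3.937 -2.484
v 1.021 3.026 -1.775
v 0.173 3.663 -2.624
v 0.769 2.752 -1.915
v 0.034 3.382 -2.869
v 0.631 2.47 -2.16
v 0.031 3.136 -3.182
v 0.628 2.225 -2.473
v 0.164 2.964 -3.516
v 0.76 2.052 -2.806
v 0.412 2.89 -3.818
v 1.008 1.979 -3.109
v 0.737 2.927 -4.044
v 1.333 2.016 -3.335
v 1.091 3.069 -4.159
v 1.687 2.158 -3.45
v 1.419 3.294 -4.145
v 2.015 2.383 -3.436
v 1.671 3.568 -4.005
v 2.267 2.657 -3.296
v 1.809 3.85 -3.76
v 2.406 2.938 -3.051
f 1 38 17
f 38 12 41
f 17 41 6
f 38 41 17
f 1 17 13
f 17 6 18
f 13 18 2
f 17 18 13
f 1 13 22
f 13 2 23
f 22 23 8
f 13 23 22
f 1 22 34
f 22 8 37
f 34 37 11
f 22 37 34
f 1 34 38
f 34 11 42
f 38 42 12
f 34 42 38
f 2 18 29
f 18 6 32
f 29 32 10
f 18 32 29
f 6 41 19
f 41 12 40
f 19 40 5
f 41 40 19
f 12 42 39
f 42 11 35
f 39 35 3
f 42 35 39
f 11 37 36
f 37 8 24
f 36 24 7
f 37 24 36
f 8 23 28
f 23 2 25
f 28 25 9
f 23 25 28
f 4 30 16
f 30 10 31
f 16 31 5
f 30 31 16
f 4 16 14
f 16 5 15
f 14 15 3
f 16 15 14
f 4 14 21
f 14 3 20
f 21 20 7
f 14 20 21
f 4 21 26
f 21 7 27
f 26 27 9
f 21 27 26
f 4 26 30
f 26 9 33
f 30 33 10
f 26 33 30
f 5 31 19
f 31 10 32
f 19 32 6
f 31 32 19
f 3 15 39
f 15 5 40
f 39 40 12
f 15 40 39
f 7 20 36
f 20 3 35
f 36 35 11
f 20 35 36
f 9 27 28
f 27 7 24
f 28 24 8
f 27 24 28
f 10 33 29
f 33 9 25
f 29 25 2
f 33 25 29
f 44 43 47
f 44 47 45
f 45 47 48
f 45 48 46
f 47 43 49
f 47 49 48
f 48 49 50
f 48 50 46
f 49 43 51
f 49 51 50
f 50 51 52
f 50 52 46
f 51 43 53
f 51 53 52
f 52 53 54
f 52 54 46
f 53 43 55
f 53 55 54
f 54 55 56
f 54 56 46
f 55 43 57
f 55 57 56
f 56 57 58
f 56 58 46
f 57 43 59
f 57 59 58
f 58 59 60
f 58 60 46
f 59 43 61
f 59 61 60
f 60 61 62
f 60 62 46
f 61 43 63
f 61 63 62
f 62 63 64
f 62 64 46
f 63 43 65
f 63 65 64
f 64 65 66
f 64 66 46
f 65 43 67
f 65 67 66
f 66 67 68
f 66 68 46
f 67 43 69
f 67 69 68
f 68 69 70
f 68 70 46
f 69 43 71
f 69 71 70
f 70 71 72
f 70 72 46
f 71 43 73
f 71 73 72
f 72 73 74
f 72 74 46
f 73 43 75
f 73 75 74
f 74 75 76
f 74 76 46
f 75 43 44
f 75 44 76
f 76 44 45
f 76 45 46



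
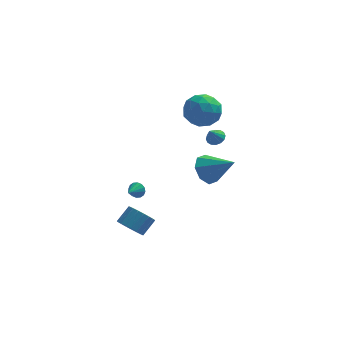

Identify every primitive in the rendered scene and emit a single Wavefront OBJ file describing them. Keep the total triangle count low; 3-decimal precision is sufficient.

v -1.169 2.083 -4.188
v -0.874 2.148 -3.681
v -1.651 1.177 -3.792
v -1.134 2.303 -3.642
v -1.403 2.4 -3.749
v -1.61 2.411 -3.974
v -1.698 2.335 -4.256
v -1.644 2.191 -4.52
v -1.464 2.018 -4.695
v -1.204 1.863 -4.734
v -0.934 1.766 -4.627
v -0.728 1.754 -4.402
v -0.64 1.831 -4.12
v -0.693 1.975 -3.856
v -1.292 -2.84 -3.994
v -0.681 -2.647 -4.668
v -0.016 -1.928 -3.859
v -0.628 -2.12 -3.186
v -0.938 -2.362 -4.71
v -0.274 -1.643 -3.901
v -1.258 -2.159 -4.628
v -0.593 -1.44 -3.819
v -1.583 -2.074 -4.436
v -0.918 -1.355 -3.627
v -1.857 -2.122 -4.168
v -1.193 -1.403 -3.359
v -2.035 -2.293 -3.87
v -1.37 -1.574 -3.061
v -2.083 -2.559 -3.594
v -1.419 -1.84 -2.785
v -1.995 -2.874 -3.387
v -1.331 -2.155 -2.578
v -1.786 -3.182 -3.285
v -1.121 -2.463 -2.476
v -1.491 -3.431 -3.305
v -0.826 -2.712 -2.496
v -1.162 -3.578 -3.445
v -0.497 -2.859 -2.636
v -0.855 -3.598 -3.68
v -0.19 -2.879 -2.871
v -0.624 -3.486 -3.969
v 0.041 -2.767 -3.16
v -0.508 -3.262 -4.263
v 0.156 -2.543 -3.454
v -0.528 -2.965 -4.51
v 0.136 -2.246 -3.701
v 2.551 2.049 3.926
v 3.034 1.5 2.911
v 2.606 0.28 4.909
v 3.089 -0.269 3.894
v 3.771 0.555 4.543
v 3.737 1.649 3.935
v 1.903 0.131 3.885
v 1.869 1.225 3.277
v 2.633 0.315 2.885
v 3.787 0.577 3.292
v 1.853 1.203 4.528
v 3.007 1.465 4.935
v 2.787 1.93 3.332
v 2.853 -0.15 4.488
v 3.253 0.335 4.869
v 3.537 0.012 4.272
v 3.201 2.017 3.934
v 3.484 1.694 3.337
v 3.918 1.139 4.297
v 2.156 0.086 4.483
v 2.439 -0.237 3.886
v 2.103 1.768 3.548
v 2.387 1.445 2.951
v 1.722 0.641 3.523
v 2.836 0.91 2.72
v 2.868 -0.129 3.298
v 2.172 0.106 3.293
v 2.151 0.749 2.936
v 3.514 1.064 2.959
v 3.547 0.025 3.537
v 3.947 0.509 3.918
v 3.927 1.152 3.561
v 3.279 0.368 2.944
v 2.093 1.755 4.283
v 2.126 0.716 4.861
v 1.713 0.628 4.259
v 1.693 1.271 3.902
v 2.772 1.909 4.522
v 2.804 0.87 5.1
v 3.489 1.031 4.884
v 3.468 1.674 4.527
v 2.361 1.412 4.876
v 3.64 -1.819 3.396
v 4.201 -1.887 3.598
v 3.28 -2.281 4.244
v 4.109 -1.612 3.708
v 3.891 -1.393 3.735
v 3.606 -1.287 3.672
v 3.33 -1.324 3.534
v 3.137 -1.494 3.36
v 3.079 -1.751 3.195
v 3.171 -2.026 3.084
v 3.389 -2.246 3.057
v 3.674 -2.351 3.121
v 3.95 -2.314 3.258
v 4.143 -2.144 3.433
v 3.192 -3.39 1.71
v 3.775 -3.552 0.828
v 4.748 -4.11 2.87
v 3.885 -2.805 1.143
v 3.589 -2.4 1.791
v 3.061 -2.576 2.391
v 2.609 -3.228 2.593
v 2.499 -3.976 2.277
v 2.794 -4.38 1.629
v 3.323 -4.205 1.029
f 2 1 4
f 2 4 3
f 4 1 5
f 4 5 3
f 5 1 6
f 5 6 3
f 6 1 7
f 6 7 3
f 7 1 8
f 7 8 3
f 8 1 9
f 8 9 3
f 9 1 10
f 9 10 3
f 10 1 11
f 10 11 3
f 11 1 12
f 11 12 3
f 12 1 13
f 12 13 3
f 13 1 14
f 13 14 3
f 14 1 2
f 14 2 3
f 16 15 19
f 16 19 17
f 17 19 20
f 17 20 18
f 19 15 21
f 19 21 20
f 20 21 22
f 20 22 18
f 21 15 23
f 21 23 22
f 22 23 24
f 22 24 18
f 23 15 25
f 23 25 24
f 24 25 26
f 24 26 18
f 25 15 27
f 25 27 26
f 26 27 28
f 26 28 18
f 27 15 29
f 27 29 28
f 28 29 30
f 28 30 18
f 29 15 31
f 29 31 30
f 30 31 32
f 30 32 18
f 31 15 33
f 31 33 32
f 32 33 34
f 32 34 18
f 33 15 35
f 33 35 34
f 34 35 36
f 34 36 18
f 35 15 37
f 35 37 36
f 36 37 38
f 36 38 18
f 37 15 39
f 37 39 38
f 38 39 40
f 38 40 18
f 39 15 41
f 39 41 40
f 40 41 42
f 40 42 18
f 41 15 43
f 41 43 42
f 42 43 44
f 42 44 18
f 43 15 45
f 43 45 44
f 44 45 46
f 44 46 18
f 45 15 16
f 45 16 46
f 46 16 17
f 46 17 18
f 47 84 63
f 84 58 87
f 63 87 52
f 84 87 63
f 47 63 59
f 63 52 64
f 59 64 48
f 63 64 59
f 47 59 68
f 59 48 69
f 68 69 54
f 59 69 68
f 47 68 80
f 68 54 83
f 80 83 57
f 68 83 80
f 47 80 84
f 80 57 88
f 84 88 58
f 80 88 84
f 48 64 75
f 64 52 78
f 75 78 56
f 64 78 75
f 52 87 65
f 87 58 86
f 65 86 51
f 87 86 65
f 58 88 85
f 88 57 81
f 85 81 49
f 88 81 85
f 57 83 82
f 83 54 70
f 82 70 53
f 83 70 82
f 54 69 74
f 69 48 71
f 74 71 55
f 69 71 74
f 50 76 62
f 76 56 77
f 62 77 51
f 76 77 62
f 50 62 60
f 62 51 61
f 60 61 49
f 62 61 60
f 50 60 67
f 60 49 66
f 67 66 53
f 60 66 67
f 50 67 72
f 67 53 73
f 72 73 55
f 67 73 72
f 50 72 76
f 72 55 79
f 76 79 56
f 72 79 76
f 51 77 65
f 77 56 78
f 65 78 52
f 77 78 65
f 49 61 85
f 61 51 86
f 85 86 58
f 61 86 85
f 53 66 82
f 66 49 81
f 82 81 57
f 66 81 82
f 55 73 74
f 73 53 70
f 74 70 54
f 73 70 74
f 56 79 75
f 79 55 71
f 75 71 48
f 79 71 75
f 90 89 92
f 90 92 91
f 92 89 93
f 92 93 91
f 93 89 94
f 93 94 91
f 94 89 95
f 94 95 91
f 95 89 96
f 95 96 91
f 96 89 97
f 96 97 91
f 97 89 98
f 97 98 91
f 98 89 99
f 98 99 91
f 99 89 100
f 99 100 91
f 100 89 101
f 100 101 91
f 101 89 102
f 101 102 91
f 102 89 90
f 102 90 91
f 104 103 106
f 104 106 105
f 106 103 107
f 106 107 105
f 107 103 108
f 107 108 105
f 108 103 109
f 108 109 105
f 109 103 110
f 109 110 105
f 110 103 111
f 110 111 105
f 111 103 112
f 111 112 105
f 112 103 104
f 112 104 105



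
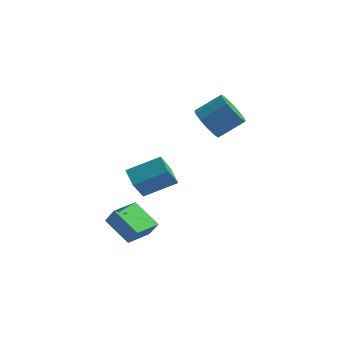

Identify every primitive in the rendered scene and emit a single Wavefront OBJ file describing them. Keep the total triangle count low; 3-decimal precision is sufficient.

v 1.959 -0.637 2.757
v 2.622 -1.213 2.237
v 3.864 -0.618 3.164
v 3.201 -0.043 3.683
v 2.59 -0.711 1.959
v 3.832 -0.117 2.885
v 2.358 -0.186 1.933
v 3.6 0.408 2.86
v 1.999 0.195 2.169
v 3.241 0.79 3.096
v 1.627 0.313 2.592
v 2.869 0.908 3.518
v 1.361 0.129 3.066
v 2.603 0.723 3.993
v 1.285 -0.299 3.443
v 2.527 0.296 4.37
v 1.422 -0.834 3.602
v 2.665 -0.239 4.528
v 1.731 -1.306 3.492
v 2.973 -0.712 4.419
v 2.111 -1.567 3.149
v 3.353 -0.972 4.076
v 2.443 -1.532 2.681
v 3.686 -0.937 3.608
v -1.82 0.172 -2.708
v -2.147 -0.82 -1.133
v -0.138 0.845 -1.935
v -0.464 -0.147 -0.36
v -1.276 -0.693 -3.14
v -1.602 -1.685 -1.565
v 0.407 -0.02 -2.367
v 0.08 -1.012 -0.792
v -2.54 -4.042 -2.609
v -2.072 -4.079 -1.772
v -1.764 -2.588 -2.98
v -1.295 -2.624 -2.143
v -1.205 -4.956 -3.397
v -0.736 -4.992 -2.56
v -0.428 -3.501 -3.768
v 0.04 -3.538 -2.931
f 2 1 5
f 2 5 3
f 3 5 6
f 3 6 4
f 5 1 7
f 5 7 6
f 6 7 8
f 6 8 4
f 7 1 9
f 7 9 8
f 8 9 10
f 8 10 4
f 9 1 11
f 9 11 10
f 10 11 12
f 10 12 4
f 11 1 13
f 11 13 12
f 12 13 14
f 12 14 4
f 13 1 15
f 13 15 14
f 14 15 16
f 14 16 4
f 15 1 17
f 15 17 16
f 16 17 18
f 16 18 4
f 17 1 19
f 17 19 18
f 18 19 20
f 18 20 4
f 19 1 21
f 19 21 20
f 20 21 22
f 20 22 4
f 21 1 23
f 21 23 22
f 22 23 24
f 22 24 4
f 23 1 2
f 23 2 24
f 24 2 3
f 24 3 4
f 26 28 25
f 29 26 25
f 25 28 27
f 27 29 25
f 26 32 28
f 30 26 29
f 30 32 26
f 28 32 27
f 31 29 27
f 27 32 31
f 31 30 29
f 32 30 31
f 34 36 33
f 37 34 33
f 33 36 35
f 35 37 33
f 34 40 36
f 38 34 37
f 38 40 34
f 36 40 35
f 39 37 35
f 35 40 39
f 39 38 37
f 40 38 39



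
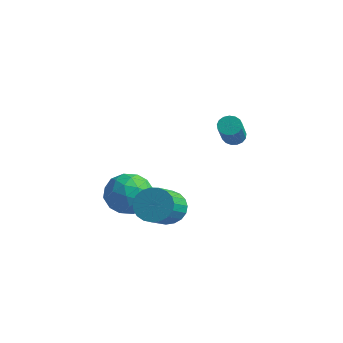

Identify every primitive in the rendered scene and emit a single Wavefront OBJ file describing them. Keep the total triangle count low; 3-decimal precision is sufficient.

v 1.033 -2.805 -3.556
v 1.656 -3.016 -4.199
v 2.229 -4.467 -3.168
v 1.607 -4.255 -2.524
v 1.853 -2.778 -3.974
v 2.426 -4.229 -2.943
v 1.908 -2.545 -3.676
v 2.481 -3.995 -2.645
v 1.812 -2.356 -3.357
v 2.385 -3.807 -2.326
v 1.581 -2.245 -3.073
v 2.154 -3.696 -2.042
v 1.256 -2.231 -2.872
v 1.829 -3.682 -1.841
v 0.892 -2.316 -2.789
v 1.465 -3.766 -1.758
v 0.553 -2.485 -2.839
v 1.126 -3.936 -1.808
v 0.297 -2.71 -3.013
v 0.87 -4.161 -1.982
v 0.168 -2.951 -3.28
v 0.741 -4.402 -2.249
v 0.189 -3.167 -3.596
v 0.762 -4.618 -2.564
v 0.356 -3.32 -3.904
v 0.929 -4.771 -2.873
v 0.64 -3.384 -4.152
v 1.213 -4.835 -3.121
v 0.992 -3.348 -4.297
v 1.565 -4.799 -3.266
v 1.351 -3.218 -4.314
v 1.924 -4.669 -3.282
v -0.986 -1.688 -3.712
v -0.292 -2.53 -3.241
v -2.328 -3.01 -4.099
v -1.634 -3.852 -3.628
v -2.124 -3.025 -2.929
v -1.295 -2.208 -2.69
v -1.325 -3.332 -4.65
v -0.496 -2.515 -4.411
v -0.502 -3.546 -3.821
v -0.996 -3.356 -2.757
v -1.624 -2.184 -4.583
v -2.118 -1.994 -3.519
v -0.521 -1.993 -3.443
v -2.099 -3.547 -3.897
v -2.386 -3.061 -3.486
v -1.979 -3.556 -3.209
v -1.11 -1.804 -3.119
v -0.703 -2.299 -2.841
v -1.779 -2.59 -2.658
v -1.917 -3.241 -4.499
v -1.51 -3.736 -4.221
v -0.641 -1.984 -4.131
v -0.234 -2.479 -3.854
v -0.841 -2.95 -4.682
v -0.237 -3.085 -3.506
v -1.026 -3.862 -3.734
v -0.844 -3.556 -4.335
v -0.357 -3.076 -4.194
v -0.527 -2.974 -2.881
v -1.316 -3.75 -3.108
v -1.604 -3.265 -2.697
v -1.116 -2.785 -2.557
v -0.651 -3.571 -3.222
v -1.304 -1.79 -4.232
v -2.093 -2.566 -4.459
v -1.504 -2.755 -4.783
v -1.016 -2.275 -4.643
v -1.594 -1.678 -3.606
v -2.383 -2.455 -3.834
v -2.263 -2.464 -3.146
v -1.776 -1.984 -3.005
v -1.969 -1.969 -4.118
v 0.571 2.025 -1.199
v 0.939 1.83 -1.575
v 1.716 0.64 -0.196
v 1.349 0.835 0.179
v 1.065 2.039 -1.465
v 1.842 0.85 -0.086
v 1.077 2.246 -1.294
v 1.854 1.056 0.085
v 0.974 2.401 -1.102
v 1.751 1.212 0.277
v 0.779 2.471 -0.932
v 1.556 1.281 0.447
v 0.536 2.438 -0.823
v 1.313 1.248 0.556
v 0.301 2.311 -0.801
v 1.078 1.121 0.578
v 0.128 2.118 -0.87
v 0.905 0.928 0.509
v 0.057 1.903 -1.014
v 0.834 0.714 0.365
v 0.104 1.717 -1.201
v 0.881 0.528 0.178
v 0.257 1.601 -1.388
v 1.034 0.412 -0.009
v 0.483 1.582 -1.531
v 1.26 0.393 -0.152
v 0.729 1.665 -1.599
v 1.506 0.475 -0.22
f 2 1 5
f 2 5 3
f 3 5 6
f 3 6 4
f 5 1 7
f 5 7 6
f 6 7 8
f 6 8 4
f 7 1 9
f 7 9 8
f 8 9 10
f 8 10 4
f 9 1 11
f 9 11 10
f 10 11 12
f 10 12 4
f 11 1 13
f 11 13 12
f 12 13 14
f 12 14 4
f 13 1 15
f 13 15 14
f 14 15 16
f 14 16 4
f 15 1 17
f 15 17 16
f 16 17 18
f 16 18 4
f 17 1 19
f 17 19 18
f 18 19 20
f 18 20 4
f 19 1 21
f 19 21 20
f 20 21 22
f 20 22 4
f 21 1 23
f 21 23 22
f 22 23 24
f 22 24 4
f 23 1 25
f 23 25 24
f 24 25 26
f 24 26 4
f 25 1 27
f 25 27 26
f 26 27 28
f 26 28 4
f 27 1 29
f 27 29 28
f 28 29 30
f 28 30 4
f 29 1 31
f 29 31 30
f 30 31 32
f 30 32 4
f 31 1 2
f 31 2 32
f 32 2 3
f 32 3 4
f 33 70 49
f 70 44 73
f 49 73 38
f 70 73 49
f 33 49 45
f 49 38 50
f 45 50 34
f 49 50 45
f 33 45 54
f 45 34 55
f 54 55 40
f 45 55 54
f 33 54 66
f 54 40 69
f 66 69 43
f 54 69 66
f 33 66 70
f 66 43 74
f 70 74 44
f 66 74 70
f 34 50 61
f 50 38 64
f 61 64 42
f 50 64 61
f 38 73 51
f 73 44 72
f 51 72 37
f 73 72 51
f 44 74 71
f 74 43 67
f 71 67 35
f 74 67 71
f 43 69 68
f 69 40 56
f 68 56 39
f 69 56 68
f 40 55 60
f 55 34 57
f 60 57 41
f 55 57 60
f 36 62 48
f 62 42 63
f 48 63 37
f 62 63 48
f 36 48 46
f 48 37 47
f 46 47 35
f 48 47 46
f 36 46 53
f 46 35 52
f 53 52 39
f 46 52 53
f 36 53 58
f 53 39 59
f 58 59 41
f 53 59 58
f 36 58 62
f 58 41 65
f 62 65 42
f 58 65 62
f 37 63 51
f 63 42 64
f 51 64 38
f 63 64 51
f 35 47 71
f 47 37 72
f 71 72 44
f 47 72 71
f 39 52 68
f 52 35 67
f 68 67 43
f 52 67 68
f 41 59 60
f 59 39 56
f 60 56 40
f 59 56 60
f 42 65 61
f 65 41 57
f 61 57 34
f 65 57 61
f 76 75 79
f 76 79 77
f 77 79 80
f 77 80 78
f 79 75 81
f 79 81 80
f 80 81 82
f 80 82 78
f 81 75 83
f 81 83 82
f 82 83 84
f 82 84 78
f 83 75 85
f 83 85 84
f 84 85 86
f 84 86 78
f 85 75 87
f 85 87 86
f 86 87 88
f 86 88 78
f 87 75 89
f 87 89 88
f 88 89 90
f 88 90 78
f 89 75 91
f 89 91 90
f 90 91 92
f 90 92 78
f 91 75 93
f 91 93 92
f 92 93 94
f 92 94 78
f 93 75 95
f 93 95 94
f 94 95 96
f 94 96 78
f 95 75 97
f 95 97 96
f 96 97 98
f 96 98 78
f 97 75 99
f 97 99 98
f 98 99 100
f 98 100 78
f 99 75 101
f 99 101 100
f 100 101 102
f 100 102 78
f 101 75 76
f 101 76 102
f 102 76 77
f 102 77 78



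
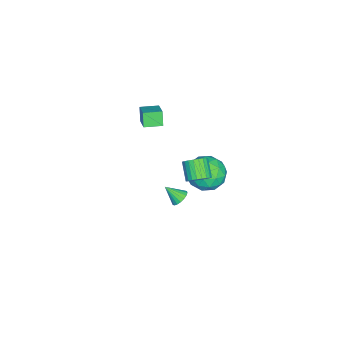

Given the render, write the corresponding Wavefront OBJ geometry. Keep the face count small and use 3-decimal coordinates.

v -2.487 -4.653 1.084
v -2.924 -4.813 1.912
v -2.92 -3.676 1.044
v -3.357 -3.835 1.872
v -1.443 -4.165 1.728
v -1.88 -4.324 2.556
v -1.876 -3.187 1.688
v -2.313 -3.347 2.516
v -4.257 -0.867 -3.481
v -3.523 -0.185 -4.176
v -2.697 -1.895 -2.844
v -1.963 -1.213 -3.539
v -2.514 -0.722 -2.567
v -3.477 -0.086 -2.961
v -2.743 -1.994 -4.059
v -3.706 -1.358 -4.453
v -2.587 -0.881 -4.533
v -2.445 -0.095 -3.611
v -3.775 -1.985 -3.409
v -3.633 -1.199 -2.487
v -4.026 -0.436 -3.885
v -2.194 -1.644 -3.135
v -2.517 -1.356 -2.564
v -2.086 -0.954 -2.973
v -4 -0.378 -3.171
v -3.568 0.023 -3.579
v -2.976 -0.292 -2.633
v -2.652 -2.103 -3.441
v -2.22 -1.702 -3.849
v -4.134 -1.126 -4.047
v -3.703 -0.724 -4.456
v -3.244 -1.788 -4.387
v -3.045 -0.444 -4.503
v -2.128 -1.048 -4.128
v -2.586 -1.507 -4.434
v -3.153 -1.133 -4.665
v -2.962 0.018 -3.961
v -2.045 -0.586 -3.586
v -2.369 -0.297 -3.015
v -2.935 0.076 -3.247
v -2.412 -0.391 -4.171
v -4.175 -1.494 -3.434
v -3.258 -2.098 -3.059
v -3.285 -2.156 -3.773
v -3.851 -1.783 -4.005
v -4.092 -1.032 -2.892
v -3.175 -1.636 -2.517
v -3.067 -0.947 -2.355
v -3.634 -0.573 -2.586
v -3.808 -1.689 -2.849
v 2.298 -1.138 0.068
v 2.856 -1.119 0.117
v 2.262 -1.962 0.812
v 2.78 -0.958 0.292
v 2.608 -0.833 0.422
v 2.375 -0.768 0.482
v 2.127 -0.777 0.46
v 1.913 -0.857 0.361
v 1.775 -0.993 0.204
v 1.741 -1.157 0.02
v 1.817 -1.318 -0.155
v 1.989 -1.443 -0.285
v 2.222 -1.508 -0.345
v 2.47 -1.499 -0.323
v 2.684 -1.419 -0.224
v 2.822 -1.284 -0.067
v 3.189 0.098 3.117
v 3.635 0.116 3.63
v 2.817 -0.3 4.356
v 2.371 -0.318 3.843
v 3.527 0.357 3.647
v 2.709 -0.058 4.373
v 3.368 0.56 3.583
v 2.549 0.144 4.309
v 3.181 0.692 3.448
v 2.363 0.276 4.174
v 2.996 0.733 3.263
v 2.178 0.318 3.989
v 2.84 0.678 3.056
v 2.022 0.262 3.781
v 2.737 0.534 2.858
v 1.919 0.119 3.583
v 2.703 0.324 2.699
v 1.885 -0.091 3.425
v 2.743 0.08 2.604
v 1.925 -0.336 3.33
v 2.851 -0.162 2.587
v 2.033 -0.577 3.313
v 3.011 -0.364 2.651
v 2.192 -0.78 3.377
v 3.197 -0.496 2.786
v 2.379 -0.912 3.512
v 3.382 -0.538 2.971
v 2.564 -0.953 3.697
v 3.538 -0.482 3.179
v 2.72 -0.898 3.904
v 3.641 -0.339 3.377
v 2.823 -0.754 4.102
v 3.675 -0.129 3.535
v 2.857 -0.544 4.261
f 2 4 1
f 5 2 1
f 1 4 3
f 3 5 1
f 2 8 4
f 6 2 5
f 6 8 2
f 4 8 3
f 7 5 3
f 3 8 7
f 7 6 5
f 8 6 7
f 9 46 25
f 46 20 49
f 25 49 14
f 46 49 25
f 9 25 21
f 25 14 26
f 21 26 10
f 25 26 21
f 9 21 30
f 21 10 31
f 30 31 16
f 21 31 30
f 9 30 42
f 30 16 45
f 42 45 19
f 30 45 42
f 9 42 46
f 42 19 50
f 46 50 20
f 42 50 46
f 10 26 37
f 26 14 40
f 37 40 18
f 26 40 37
f 14 49 27
f 49 20 48
f 27 48 13
f 49 48 27
f 20 50 47
f 50 19 43
f 47 43 11
f 50 43 47
f 19 45 44
f 45 16 32
f 44 32 15
f 45 32 44
f 16 31 36
f 31 10 33
f 36 33 17
f 31 33 36
f 12 38 24
f 38 18 39
f 24 39 13
f 38 39 24
f 12 24 22
f 24 13 23
f 22 23 11
f 24 23 22
f 12 22 29
f 22 11 28
f 29 28 15
f 22 28 29
f 12 29 34
f 29 15 35
f 34 35 17
f 29 35 34
f 12 34 38
f 34 17 41
f 38 41 18
f 34 41 38
f 13 39 27
f 39 18 40
f 27 40 14
f 39 40 27
f 11 23 47
f 23 13 48
f 47 48 20
f 23 48 47
f 15 28 44
f 28 11 43
f 44 43 19
f 28 43 44
f 17 35 36
f 35 15 32
f 36 32 16
f 35 32 36
f 18 41 37
f 41 17 33
f 37 33 10
f 41 33 37
f 52 51 54
f 52 54 53
f 54 51 55
f 54 55 53
f 55 51 56
f 55 56 53
f 56 51 57
f 56 57 53
f 57 51 58
f 57 58 53
f 58 51 59
f 58 59 53
f 59 51 60
f 59 60 53
f 60 51 61
f 60 61 53
f 61 51 62
f 61 62 53
f 62 51 63
f 62 63 53
f 63 51 64
f 63 64 53
f 64 51 65
f 64 65 53
f 65 51 66
f 65 66 53
f 66 51 52
f 66 52 53
f 68 67 71
f 68 71 69
f 69 71 72
f 69 72 70
f 71 67 73
f 71 73 72
f 72 73 74
f 72 74 70
f 73 67 75
f 73 75 74
f 74 75 76
f 74 76 70
f 75 67 77
f 75 77 76
f 76 77 78
f 76 78 70
f 77 67 79
f 77 79 78
f 78 79 80
f 78 80 70
f 79 67 81
f 79 81 80
f 80 81 82
f 80 82 70
f 81 67 83
f 81 83 82
f 82 83 84
f 82 84 70
f 83 67 85
f 83 85 84
f 84 85 86
f 84 86 70
f 85 67 87
f 85 87 86
f 86 87 88
f 86 88 70
f 87 67 89
f 87 89 88
f 88 89 90
f 88 90 70
f 89 67 91
f 89 91 90
f 90 91 92
f 90 92 70
f 91 67 93
f 91 93 92
f 92 93 94
f 92 94 70
f 93 67 95
f 93 95 94
f 94 95 96
f 94 96 70
f 95 67 97
f 95 97 96
f 96 97 98
f 96 98 70
f 97 67 99
f 97 99 98
f 98 99 100
f 98 100 70
f 99 67 68
f 99 68 100
f 100 68 69
f 100 69 70



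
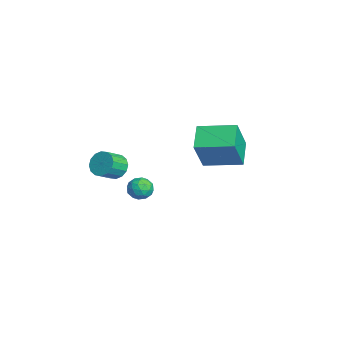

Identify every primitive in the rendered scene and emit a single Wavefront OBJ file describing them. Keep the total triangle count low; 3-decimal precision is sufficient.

v 0.724 -2.345 2.182
v 1.248 -2.386 1.797
v 0.852 -3.354 2.463
v 1.376 -3.395 2.078
v 1.397 -3.031 2.618
v 1.318 -2.407 2.444
v 0.782 -3.333 1.816
v 0.703 -2.709 1.642
v 1.284 -2.996 1.57
v 1.664 -2.81 2.066
v 0.436 -2.93 2.194
v 0.816 -2.744 2.69
v 0.975 -2.277 1.965
v 1.125 -3.463 2.295
v 1.137 -3.249 2.613
v 1.445 -3.273 2.386
v 1.016 -2.29 2.345
v 1.324 -2.314 2.119
v 1.411 -2.693 2.602
v 0.776 -3.426 2.141
v 1.084 -3.45 1.915
v 0.655 -2.467 1.874
v 0.963 -2.491 1.647
v 0.689 -3.047 1.658
v 1.304 -2.66 1.605
v 1.379 -3.253 1.77
v 1.03 -3.216 1.616
v 0.984 -2.85 1.514
v 1.527 -2.55 1.896
v 1.602 -3.143 2.062
v 1.615 -2.929 2.379
v 1.568 -2.563 2.277
v 1.548 -2.909 1.763
v 0.498 -2.597 2.198
v 0.573 -3.19 2.364
v 0.532 -3.177 1.983
v 0.485 -2.811 1.881
v 0.721 -2.487 2.49
v 0.796 -3.08 2.655
v 1.116 -2.89 2.746
v 1.07 -2.524 2.644
v 0.552 -2.831 2.497
v -3.223 -3.358 0.996
v -2.714 -3.434 0.478
v -2.208 -4.198 1.086
v -2.717 -4.122 1.604
v -2.582 -3.164 0.706
v -2.076 -3.927 1.315
v -2.621 -2.946 1.012
v -2.115 -3.709 1.621
v -2.822 -2.838 1.314
v -2.315 -3.602 1.923
v -3.13 -2.87 1.53
v -2.623 -3.633 2.139
v -3.463 -3.033 1.603
v -2.957 -3.796 2.212
v -3.732 -3.282 1.514
v -3.226 -4.046 2.122
v -3.864 -3.553 1.285
v -3.358 -4.316 1.894
v -3.825 -3.771 0.979
v -3.319 -4.534 1.588
v -3.625 -3.878 0.677
v -3.118 -4.642 1.286
v -3.317 -3.847 0.461
v -2.81 -4.61 1.07
v -2.983 -3.684 0.388
v -2.477 -4.447 0.997
v -5.141 1.315 0.907
v -4.373 0.71 2.686
v -4.426 3.135 1.217
v -3.658 2.53 2.996
v -3.862 0.93 0.224
v -3.094 0.325 2.003
v -3.147 2.75 0.534
v -2.379 2.145 2.313
f 1 38 17
f 38 12 41
f 17 41 6
f 38 41 17
f 1 17 13
f 17 6 18
f 13 18 2
f 17 18 13
f 1 13 22
f 13 2 23
f 22 23 8
f 13 23 22
f 1 22 34
f 22 8 37
f 34 37 11
f 22 37 34
f 1 34 38
f 34 11 42
f 38 42 12
f 34 42 38
f 2 18 29
f 18 6 32
f 29 32 10
f 18 32 29
f 6 41 19
f 41 12 40
f 19 40 5
f 41 40 19
f 12 42 39
f 42 11 35
f 39 35 3
f 42 35 39
f 11 37 36
f 37 8 24
f 36 24 7
f 37 24 36
f 8 23 28
f 23 2 25
f 28 25 9
f 23 25 28
f 4 30 16
f 30 10 31
f 16 31 5
f 30 31 16
f 4 16 14
f 16 5 15
f 14 15 3
f 16 15 14
f 4 14 21
f 14 3 20
f 21 20 7
f 14 20 21
f 4 21 26
f 21 7 27
f 26 27 9
f 21 27 26
f 4 26 30
f 26 9 33
f 30 33 10
f 26 33 30
f 5 31 19
f 31 10 32
f 19 32 6
f 31 32 19
f 3 15 39
f 15 5 40
f 39 40 12
f 15 40 39
f 7 20 36
f 20 3 35
f 36 35 11
f 20 35 36
f 9 27 28
f 27 7 24
f 28 24 8
f 27 24 28
f 10 33 29
f 33 9 25
f 29 25 2
f 33 25 29
f 44 43 47
f 44 47 45
f 45 47 48
f 45 48 46
f 47 43 49
f 47 49 48
f 48 49 50
f 48 50 46
f 49 43 51
f 49 51 50
f 50 51 52
f 50 52 46
f 51 43 53
f 51 53 52
f 52 53 54
f 52 54 46
f 53 43 55
f 53 55 54
f 54 55 56
f 54 56 46
f 55 43 57
f 55 57 56
f 56 57 58
f 56 58 46
f 57 43 59
f 57 59 58
f 58 59 60
f 58 60 46
f 59 43 61
f 59 61 60
f 60 61 62
f 60 62 46
f 61 43 63
f 61 63 62
f 62 63 64
f 62 64 46
f 63 43 65
f 63 65 64
f 64 65 66
f 64 66 46
f 65 43 67
f 65 67 66
f 66 67 68
f 66 68 46
f 67 43 44
f 67 44 68
f 68 44 45
f 68 45 46
f 70 72 69
f 73 70 69
f 69 72 71
f 71 73 69
f 70 76 72
f 74 70 73
f 74 76 70
f 72 76 71
f 75 73 71
f 71 76 75
f 75 74 73
f 76 74 75



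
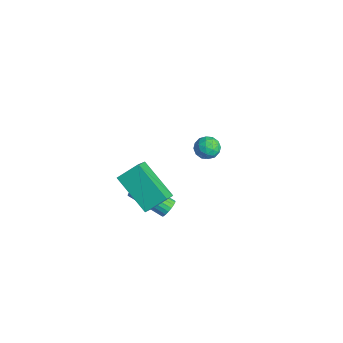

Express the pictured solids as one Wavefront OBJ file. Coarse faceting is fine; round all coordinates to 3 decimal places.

v -3.748 2.91 -1.359
v -3.158 3.085 -1.723
v -3.762 1.875 -1.877
v -3.172 2.05 -2.241
v -3.138 1.943 -1.534
v -3.13 2.583 -1.215
v -3.79 2.377 -2.385
v -3.782 3.017 -2.066
v -3.184 2.755 -2.357
v -2.781 2.487 -1.831
v -4.139 2.473 -1.769
v -3.736 2.205 -1.243
v -3.452 3.088 -1.496
v -3.468 1.872 -2.104
v -3.448 1.809 -1.689
v -3.101 1.912 -1.903
v -3.435 2.793 -1.197
v -3.088 2.896 -1.411
v -3.076 2.225 -1.3
v -3.832 2.064 -2.189
v -3.485 2.167 -2.403
v -3.819 3.048 -1.697
v -3.472 3.151 -1.911
v -3.844 2.735 -2.3
v -3.12 2.997 -2.083
v -3.128 2.389 -2.387
v -3.492 2.581 -2.472
v -3.487 2.957 -2.284
v -2.883 2.839 -1.773
v -2.891 2.231 -2.077
v -2.871 2.169 -1.662
v -2.867 2.545 -1.474
v -2.899 2.646 -2.146
v -4.029 2.729 -1.523
v -4.037 2.121 -1.827
v -4.053 2.415 -2.126
v -4.049 2.791 -1.938
v -3.792 2.571 -1.213
v -3.8 1.963 -1.517
v -3.433 2.003 -1.316
v -3.428 2.379 -1.128
v -4.021 2.314 -1.454
v 1.678 -1.851 -0.111
v 1.883 -1.691 0.327
v 0.686 -2.909 1.33
v 0.482 -3.069 0.891
v 1.711 -1.547 0.297
v 0.514 -2.764 1.299
v 1.532 -1.463 0.185
v 0.335 -2.68 1.188
v 1.382 -1.456 0.015
v 0.185 -2.673 1.017
v 1.291 -1.527 -0.181
v 0.094 -2.745 0.822
v 1.276 -1.663 -0.362
v 0.08 -2.88 0.641
v 1.342 -1.835 -0.494
v 0.145 -3.053 0.509
v 1.474 -2.011 -0.55
v 0.277 -3.229 0.453
v 1.646 -2.156 -0.519
v 0.449 -3.373 0.483
v 1.825 -2.24 -0.408
v 0.628 -3.457 0.595
v 1.975 -2.247 -0.237
v 0.778 -3.464 0.765
v 2.066 -2.175 -0.042
v 0.869 -3.393 0.961
v 2.08 -2.04 0.139
v 0.884 -3.257 1.142
v 2.015 -1.867 0.271
v 0.818 -3.085 1.274
v 1.817 -4.449 3.483
v 1.985 -3.475 4.232
v 1.162 -3.85 2.85
v 1.33 -2.876 3.599
v 3.55 -3.824 2.281
v 3.718 -2.85 3.03
v 2.895 -3.225 1.648
v 3.063 -2.251 2.397
f 1 38 17
f 38 12 41
f 17 41 6
f 38 41 17
f 1 17 13
f 17 6 18
f 13 18 2
f 17 18 13
f 1 13 22
f 13 2 23
f 22 23 8
f 13 23 22
f 1 22 34
f 22 8 37
f 34 37 11
f 22 37 34
f 1 34 38
f 34 11 42
f 38 42 12
f 34 42 38
f 2 18 29
f 18 6 32
f 29 32 10
f 18 32 29
f 6 41 19
f 41 12 40
f 19 40 5
f 41 40 19
f 12 42 39
f 42 11 35
f 39 35 3
f 42 35 39
f 11 37 36
f 37 8 24
f 36 24 7
f 37 24 36
f 8 23 28
f 23 2 25
f 28 25 9
f 23 25 28
f 4 30 16
f 30 10 31
f 16 31 5
f 30 31 16
f 4 16 14
f 16 5 15
f 14 15 3
f 16 15 14
f 4 14 21
f 14 3 20
f 21 20 7
f 14 20 21
f 4 21 26
f 21 7 27
f 26 27 9
f 21 27 26
f 4 26 30
f 26 9 33
f 30 33 10
f 26 33 30
f 5 31 19
f 31 10 32
f 19 32 6
f 31 32 19
f 3 15 39
f 15 5 40
f 39 40 12
f 15 40 39
f 7 20 36
f 20 3 35
f 36 35 11
f 20 35 36
f 9 27 28
f 27 7 24
f 28 24 8
f 27 24 28
f 10 33 29
f 33 9 25
f 29 25 2
f 33 25 29
f 44 43 47
f 44 47 45
f 45 47 48
f 45 48 46
f 47 43 49
f 47 49 48
f 48 49 50
f 48 50 46
f 49 43 51
f 49 51 50
f 50 51 52
f 50 52 46
f 51 43 53
f 51 53 52
f 52 53 54
f 52 54 46
f 53 43 55
f 53 55 54
f 54 55 56
f 54 56 46
f 55 43 57
f 55 57 56
f 56 57 58
f 56 58 46
f 57 43 59
f 57 59 58
f 58 59 60
f 58 60 46
f 59 43 61
f 59 61 60
f 60 61 62
f 60 62 46
f 61 43 63
f 61 63 62
f 62 63 64
f 62 64 46
f 63 43 65
f 63 65 64
f 64 65 66
f 64 66 46
f 65 43 67
f 65 67 66
f 66 67 68
f 66 68 46
f 67 43 69
f 67 69 68
f 68 69 70
f 68 70 46
f 69 43 71
f 69 71 70
f 70 71 72
f 70 72 46
f 71 43 44
f 71 44 72
f 72 44 45
f 72 45 46
f 74 76 73
f 77 74 73
f 73 76 75
f 75 77 73
f 74 80 76
f 78 74 77
f 78 80 74
f 76 80 75
f 79 77 75
f 75 80 79
f 79 78 77
f 80 78 79

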